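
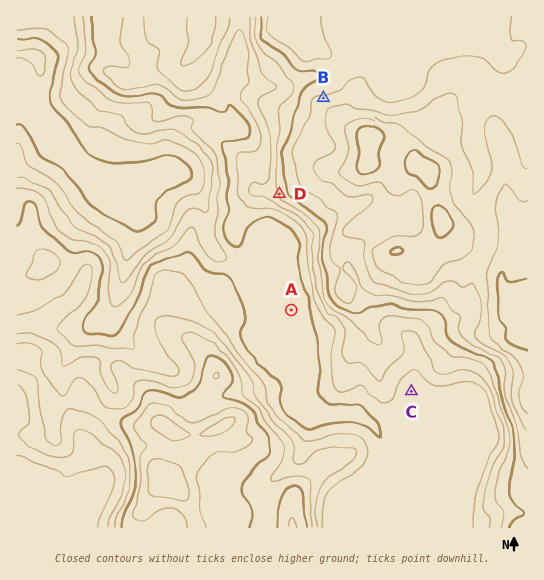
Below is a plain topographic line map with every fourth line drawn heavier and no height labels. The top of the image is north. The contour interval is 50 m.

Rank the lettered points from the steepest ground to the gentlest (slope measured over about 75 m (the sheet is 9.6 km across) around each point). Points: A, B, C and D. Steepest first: D B C A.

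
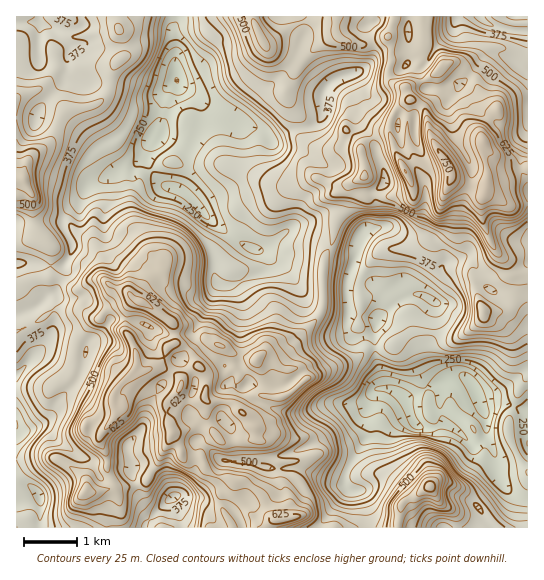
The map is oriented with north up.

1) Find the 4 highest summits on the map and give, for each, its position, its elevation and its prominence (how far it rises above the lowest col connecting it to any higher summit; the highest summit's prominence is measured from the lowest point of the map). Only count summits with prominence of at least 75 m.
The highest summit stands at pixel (451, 171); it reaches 762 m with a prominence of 598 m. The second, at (141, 302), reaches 663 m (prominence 238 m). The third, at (430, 486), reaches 640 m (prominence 196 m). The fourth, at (258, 31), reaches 561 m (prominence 86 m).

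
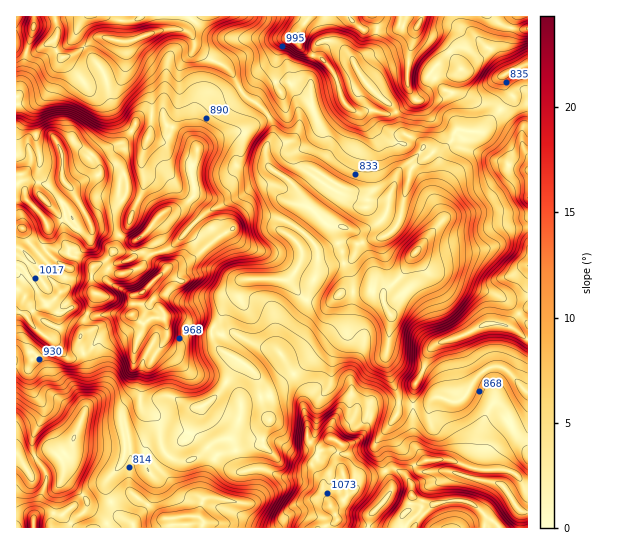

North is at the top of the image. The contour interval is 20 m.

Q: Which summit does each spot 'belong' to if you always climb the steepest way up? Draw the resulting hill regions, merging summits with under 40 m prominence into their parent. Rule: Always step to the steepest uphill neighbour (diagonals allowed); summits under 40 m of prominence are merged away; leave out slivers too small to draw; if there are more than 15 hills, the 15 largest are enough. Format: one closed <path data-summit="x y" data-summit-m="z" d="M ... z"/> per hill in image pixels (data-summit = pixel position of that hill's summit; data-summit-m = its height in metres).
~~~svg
<path data-summit="418 25" data-summit-m="1108" d="M527 16l-364 1 0 10-2 4 21-2 7 3 4 6 2 9 14 12 17 8 7 8 8 16 26 22 6 13 0 8-8 16 2 12 4 7 12 7 12 10 9 19 5 2 6 6 0 2-20 24 6 10 0 10-6 14-8 7-44 0-4 7-2 8-13 12-4 12-8 10 0 8 7 12 18 10 2 3-22 33-20 15-9 28-16 13-11 20-14-15-16 3-2 31 4 4-31 11-9 0-6-2-2 7-18 18 134-1 2-6-4-4 0-4 4-11 0-12 12-32 6-5 30-8 12 0 1-14 5-12-8-17-4-24 13 10 11-4 14-11 18-17 25-19 7-7 2-5 0-15-7-16 3-2 26-1 14 2 20-19 9-19 29-33 2-5-7-15 0-12 4-11 1-26 11-12 6-12 12 3 13-1 22-28 3-10-5-16 25-14z"/><path data-summit="63 181" data-summit-m="1087" d="M182 29l-24 2-32 10-1 22-2 7-10 6-26 8-30-31-3-13-20 12-18-5 0 406 7 8 24-10 7 1 5 5 4-2 8-8 12-29 5-17 0-31-1-9-7-16 0-8 3-4 2-16 11-23-4-5 0-20 19-14 5-8 3-10 10-14 6-17 9-19-3-29 6-19 3-2 15 3 6-7 8-27 0-35 4-9 12-15-3-12z"/><path data-summit="330 506" data-summit-m="1096" d="M374 291l-31 1-3 2 7 16-2 20-60 51-15 7-13-10 4 24 8 17-5 12 0 15-13-1-30 8-6 5-12 32 0 12-4 11 0 4 4 4-1 7 165 0 4-14 9-8 12-17-1-8-16-35 15-22 7 18 14 15 4 9 6 6 26-1 31 9 23 4 20 27-1 16 8 0 0-134-22-24-5-2-10 0-16 12-8 15-9 7-23-4-12 8-24 2 0-12-8-16-6-20 4-20 2-24-7-12-1-9z"/><path data-summit="142 293" data-summit-m="1086" d="M277 172l-3 0-9 11-14 5-9 8-37 17-35 35-20 7-11 13-14 5-8 0-15-9-7 1-3 4 0 20 4 5-11 23-2 16-3 4 0 8 7 16 1 9 0 31-16 44-12 12 4 9 0 13 20 18 5 7 13 1 31-11-4-4 0-23 2-8 3-2 16 0 11 14 11-20 16-13 9-28 18-13 8-8 16-28-22-14-5-10 0-8 8-10 4-12 13-12 4-13 6-3 40 1 10-11 4-10 0-10-6-10 18-21 2-5-11-8-9-19z"/><path data-summit="527 266" data-summit-m="1020" d="M527 228l-18 1-15 16-11 4-25 2-17 5-10 0-14-5-8 8-6 15-20 20 1 9 7 12-4 35 1 5 15 9 26 8 8 10 2 13 7 5 15 0 6-6 8-15 16-12 10 0 5 2 17 20 5 2z"/><path data-summit="139 238" data-summit-m="1041" d="M195 48l-12 14-4 9 0 35-8 27-6 7-15-3-3 2-6 19 3 17-1 16-8 15-7 20-9 11-4 13-14 13 16 10 8 0 14-5 11-13 20-7 35-35 37-17 9-8 14-5 10-12-6-4-4-12 2-9 6-12 0-8-4-9-11-13-8-4-9-9-8-16-7-8-17-8z"/><path data-summit="527 170" data-summit-m="1025" d="M527 64l-24 13 5 21-23 31-4 3-23-3-6 12-11 12-1 26-4 11 0 12 7 17-25 32 13 5 10 0 17-5 25-2 11-4 15-16 19-2z"/><path data-summit="411 495" data-summit-m="1049" d="M390 424l-15 22 16 35 1 8-12 17-9 8-2 14 151-1 1-16-20-27-23-4-31-9-26 1-6-6-4-9-14-15z"/><path data-summit="34 525" data-summit-m="854" d="M50 451l-25 10-9-7 1 74 49 0 21-21 0-8-23-20 0-13-3-7z"/><path data-summit="90 17" data-summit-m="803" d="M162 16l-107 0 2 19-2 4 0 8 7 10 4 0 12-5 19-15 33 4 29-10 4-4z"/><path data-summit="34 26" data-summit-m="826" d="M54 16l-37 0-1 30 9 5 9 1 19-11 4-6 0-9z"/>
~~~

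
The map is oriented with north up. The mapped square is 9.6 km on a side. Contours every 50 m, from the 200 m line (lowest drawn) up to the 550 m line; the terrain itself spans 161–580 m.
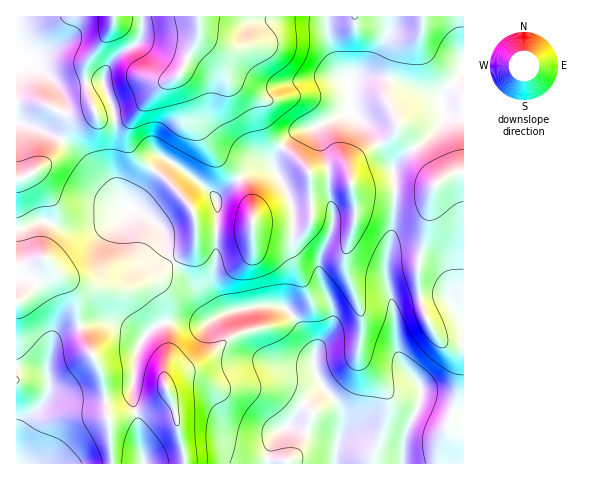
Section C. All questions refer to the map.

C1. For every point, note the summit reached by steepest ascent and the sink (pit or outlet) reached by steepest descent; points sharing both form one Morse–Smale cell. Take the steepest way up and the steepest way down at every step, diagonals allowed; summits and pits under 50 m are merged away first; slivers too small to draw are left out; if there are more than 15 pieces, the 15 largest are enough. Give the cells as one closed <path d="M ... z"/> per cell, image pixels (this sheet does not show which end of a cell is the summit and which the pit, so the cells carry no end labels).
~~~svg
<path d="M463 16l-447 1 0 284 5-1 19-22 5-9 1-10 8 12 17 16 6 13 1 19 6 21 16 29 4 12 8 83 31-1-11-74 4-36 8-17 8-7 12-6 15-1 24 2 27-12-9-7-8-19 4-37 0-52 29-23 16-6 12 1 15 26 5 19 0 37 5 8 18 10 16 46-2 14-15 21-2 8 2 14 7 14-22 20-11 18-15 11-7 20 0 8 196 0z"/><path d="M277 305l-17 0-30 6-27 13-24-2-15 1-12 6-8 7-8 17-4 36 12 75 124-1 0-8 7-20 15-11 11-18 22-20-8-17-1-21-23-35-4-4z"/><path d="M47 260l-7 18-7 10-17 14 0 161 95 1-1-31-8-57-18-36-6-21-2-22-9-14-13-12z"/><path d="M273 168l-11 0-16 6-29 23 0 52-4 37 8 19 6 6 33-6 17 0 10 4 10 12 18 32 16-24 2-9-1-12-15-39-18-10-5-8-2-44-3-12z"/>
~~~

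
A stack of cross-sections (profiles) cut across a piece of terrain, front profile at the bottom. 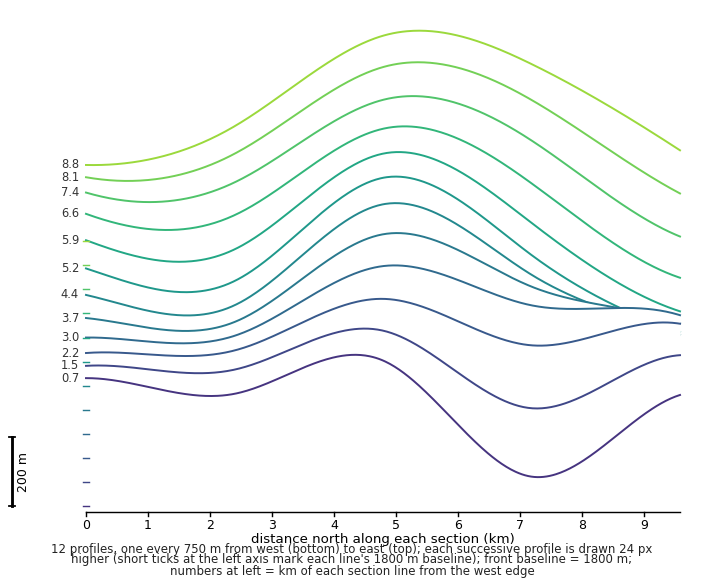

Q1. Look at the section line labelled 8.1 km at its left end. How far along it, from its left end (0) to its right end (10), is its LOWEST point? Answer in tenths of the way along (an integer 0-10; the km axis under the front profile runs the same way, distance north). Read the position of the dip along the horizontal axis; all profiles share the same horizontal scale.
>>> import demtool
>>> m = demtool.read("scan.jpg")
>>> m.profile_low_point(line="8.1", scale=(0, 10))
10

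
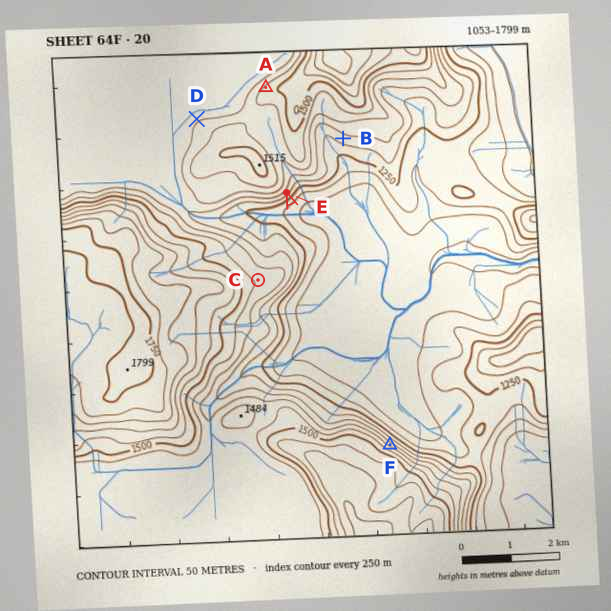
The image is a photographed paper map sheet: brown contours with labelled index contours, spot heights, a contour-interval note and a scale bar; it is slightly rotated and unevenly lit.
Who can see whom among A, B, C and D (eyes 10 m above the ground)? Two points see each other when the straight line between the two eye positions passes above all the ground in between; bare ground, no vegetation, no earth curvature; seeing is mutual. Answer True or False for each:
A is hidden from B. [True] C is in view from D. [False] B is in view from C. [True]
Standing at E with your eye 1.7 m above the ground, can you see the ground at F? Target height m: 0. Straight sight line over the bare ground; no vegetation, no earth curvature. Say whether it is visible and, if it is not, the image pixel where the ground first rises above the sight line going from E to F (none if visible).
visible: true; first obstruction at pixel None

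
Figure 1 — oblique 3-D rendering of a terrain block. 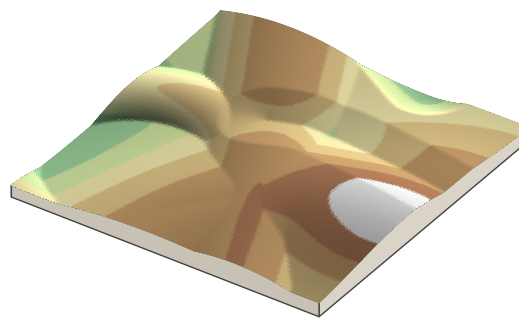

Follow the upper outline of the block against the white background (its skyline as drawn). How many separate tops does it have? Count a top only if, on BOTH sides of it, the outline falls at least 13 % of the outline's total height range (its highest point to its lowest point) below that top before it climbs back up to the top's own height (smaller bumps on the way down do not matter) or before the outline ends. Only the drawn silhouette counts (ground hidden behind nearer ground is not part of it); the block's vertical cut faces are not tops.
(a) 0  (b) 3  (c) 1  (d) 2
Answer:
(c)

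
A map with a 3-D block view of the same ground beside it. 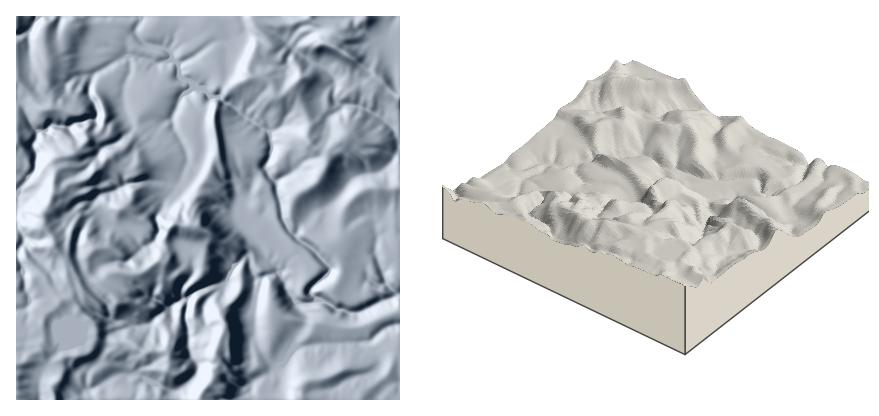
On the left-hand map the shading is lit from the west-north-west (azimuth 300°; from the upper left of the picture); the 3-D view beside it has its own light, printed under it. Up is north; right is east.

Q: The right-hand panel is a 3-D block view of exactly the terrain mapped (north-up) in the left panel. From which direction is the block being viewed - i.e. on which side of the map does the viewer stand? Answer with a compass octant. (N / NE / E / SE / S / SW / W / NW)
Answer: SW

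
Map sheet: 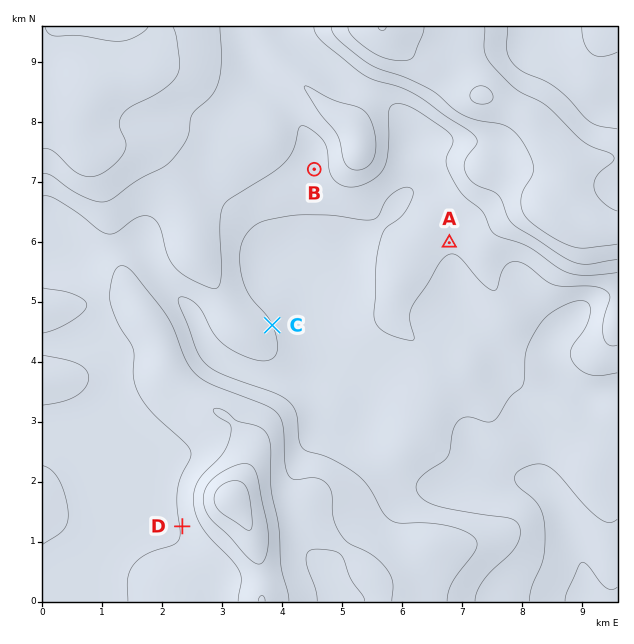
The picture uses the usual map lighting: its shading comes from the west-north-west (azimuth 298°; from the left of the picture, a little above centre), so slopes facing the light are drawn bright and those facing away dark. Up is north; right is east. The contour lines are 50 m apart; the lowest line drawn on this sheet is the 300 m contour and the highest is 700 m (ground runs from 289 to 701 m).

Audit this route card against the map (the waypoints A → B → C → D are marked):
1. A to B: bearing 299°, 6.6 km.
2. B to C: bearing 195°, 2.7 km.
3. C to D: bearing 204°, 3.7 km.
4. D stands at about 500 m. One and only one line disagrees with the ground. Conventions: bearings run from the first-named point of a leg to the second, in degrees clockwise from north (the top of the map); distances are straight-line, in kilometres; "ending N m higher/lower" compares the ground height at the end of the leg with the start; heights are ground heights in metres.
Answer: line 1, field distance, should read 2.6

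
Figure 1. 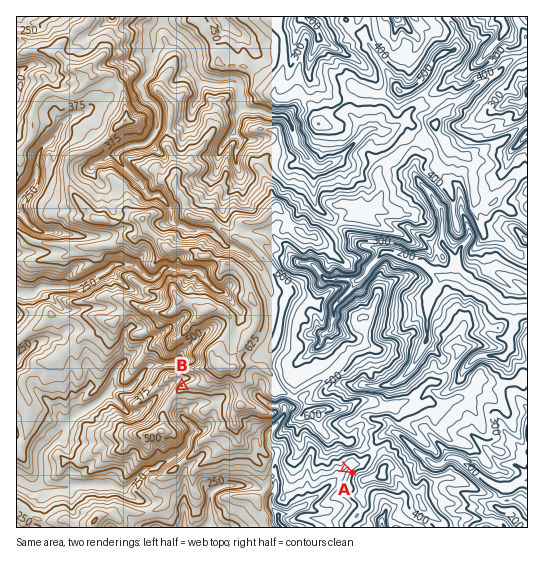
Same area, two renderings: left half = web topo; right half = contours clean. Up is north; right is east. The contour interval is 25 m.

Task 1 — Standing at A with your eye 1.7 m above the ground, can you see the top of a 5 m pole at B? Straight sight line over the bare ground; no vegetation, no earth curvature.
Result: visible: false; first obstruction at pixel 330 461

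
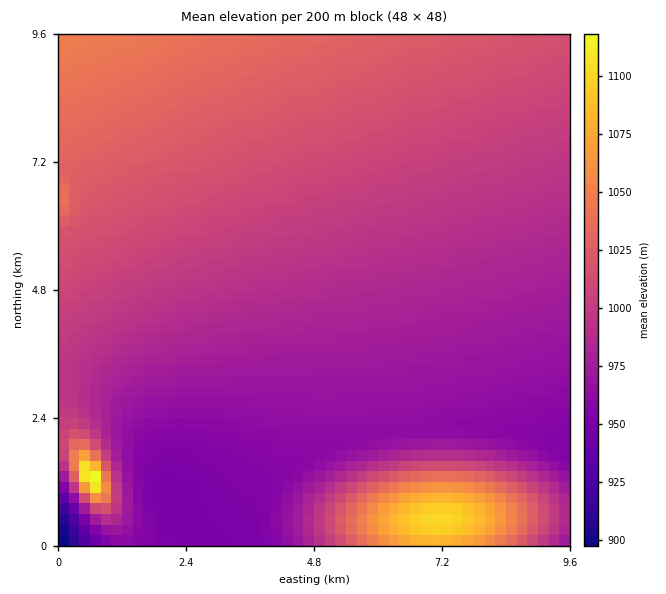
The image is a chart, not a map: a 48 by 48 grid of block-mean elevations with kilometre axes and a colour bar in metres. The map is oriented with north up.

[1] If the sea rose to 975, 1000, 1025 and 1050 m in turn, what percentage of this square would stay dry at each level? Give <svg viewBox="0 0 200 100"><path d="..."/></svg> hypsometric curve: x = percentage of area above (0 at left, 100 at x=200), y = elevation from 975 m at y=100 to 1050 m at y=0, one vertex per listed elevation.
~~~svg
<svg viewBox="0 0 200 100"><path d="M147 100l-58-33-57-34-25-33"/></svg>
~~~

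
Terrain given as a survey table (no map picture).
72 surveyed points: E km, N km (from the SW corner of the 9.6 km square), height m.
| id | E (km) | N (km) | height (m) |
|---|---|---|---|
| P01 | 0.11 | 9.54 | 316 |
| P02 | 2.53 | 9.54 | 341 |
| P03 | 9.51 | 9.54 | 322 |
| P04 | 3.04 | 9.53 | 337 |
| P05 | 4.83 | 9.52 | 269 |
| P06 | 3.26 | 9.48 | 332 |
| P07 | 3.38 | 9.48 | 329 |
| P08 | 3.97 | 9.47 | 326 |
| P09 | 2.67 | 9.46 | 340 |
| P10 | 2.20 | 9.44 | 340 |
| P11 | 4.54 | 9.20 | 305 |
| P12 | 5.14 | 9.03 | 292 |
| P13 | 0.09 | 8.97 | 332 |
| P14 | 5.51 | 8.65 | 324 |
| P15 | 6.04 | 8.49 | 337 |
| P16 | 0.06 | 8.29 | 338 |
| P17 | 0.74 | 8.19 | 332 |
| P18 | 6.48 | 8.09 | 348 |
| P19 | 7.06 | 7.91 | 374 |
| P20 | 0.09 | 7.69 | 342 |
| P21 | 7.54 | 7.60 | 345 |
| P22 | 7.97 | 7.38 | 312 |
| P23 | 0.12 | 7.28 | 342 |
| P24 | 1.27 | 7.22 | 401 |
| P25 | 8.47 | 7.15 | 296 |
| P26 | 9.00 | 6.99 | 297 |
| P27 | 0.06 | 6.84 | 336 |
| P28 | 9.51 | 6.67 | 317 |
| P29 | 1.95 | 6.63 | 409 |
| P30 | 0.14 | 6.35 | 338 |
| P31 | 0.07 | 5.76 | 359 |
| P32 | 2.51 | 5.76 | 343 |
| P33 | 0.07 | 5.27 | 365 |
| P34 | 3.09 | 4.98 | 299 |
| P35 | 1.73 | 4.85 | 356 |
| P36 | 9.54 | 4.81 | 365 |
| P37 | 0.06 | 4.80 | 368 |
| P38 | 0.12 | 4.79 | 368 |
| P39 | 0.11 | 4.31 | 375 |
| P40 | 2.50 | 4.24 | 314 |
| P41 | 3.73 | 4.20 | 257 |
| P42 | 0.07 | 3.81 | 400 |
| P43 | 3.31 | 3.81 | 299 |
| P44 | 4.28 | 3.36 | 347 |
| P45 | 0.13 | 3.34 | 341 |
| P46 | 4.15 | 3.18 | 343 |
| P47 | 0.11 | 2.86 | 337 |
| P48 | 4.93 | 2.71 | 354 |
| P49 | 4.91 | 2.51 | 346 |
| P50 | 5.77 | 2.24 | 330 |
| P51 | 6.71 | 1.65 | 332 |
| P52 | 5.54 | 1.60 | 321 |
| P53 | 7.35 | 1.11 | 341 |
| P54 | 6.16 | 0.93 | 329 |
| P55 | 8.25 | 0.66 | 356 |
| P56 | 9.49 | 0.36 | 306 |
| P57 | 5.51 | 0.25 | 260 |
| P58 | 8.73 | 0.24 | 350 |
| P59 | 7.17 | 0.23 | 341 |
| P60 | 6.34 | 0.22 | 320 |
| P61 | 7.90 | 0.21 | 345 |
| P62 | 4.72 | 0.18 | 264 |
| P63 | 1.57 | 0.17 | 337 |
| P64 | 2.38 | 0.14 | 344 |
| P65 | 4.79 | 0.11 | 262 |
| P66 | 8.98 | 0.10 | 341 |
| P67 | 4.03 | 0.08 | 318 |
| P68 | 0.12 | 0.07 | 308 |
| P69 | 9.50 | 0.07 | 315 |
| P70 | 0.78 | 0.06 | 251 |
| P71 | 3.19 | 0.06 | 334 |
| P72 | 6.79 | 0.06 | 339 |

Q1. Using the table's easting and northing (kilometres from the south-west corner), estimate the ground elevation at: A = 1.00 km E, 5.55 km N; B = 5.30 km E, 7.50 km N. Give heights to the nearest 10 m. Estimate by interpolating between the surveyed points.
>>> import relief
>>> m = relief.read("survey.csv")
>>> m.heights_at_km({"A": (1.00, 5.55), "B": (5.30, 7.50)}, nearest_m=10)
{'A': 350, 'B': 350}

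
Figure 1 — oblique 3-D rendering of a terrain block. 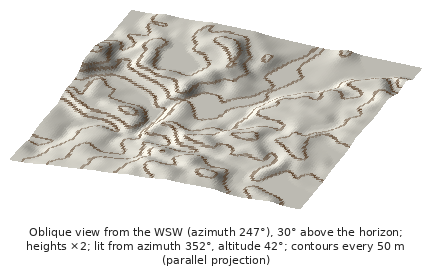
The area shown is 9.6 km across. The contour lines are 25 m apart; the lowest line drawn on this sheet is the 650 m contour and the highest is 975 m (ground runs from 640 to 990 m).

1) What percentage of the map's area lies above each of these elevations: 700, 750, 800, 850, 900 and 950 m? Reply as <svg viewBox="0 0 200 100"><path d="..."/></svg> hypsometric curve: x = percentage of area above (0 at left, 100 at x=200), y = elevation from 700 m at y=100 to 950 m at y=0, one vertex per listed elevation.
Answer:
<svg viewBox="0 0 200 100"><path d="M190 100l-15-20-29-20-57-20-40-20-41-20"/></svg>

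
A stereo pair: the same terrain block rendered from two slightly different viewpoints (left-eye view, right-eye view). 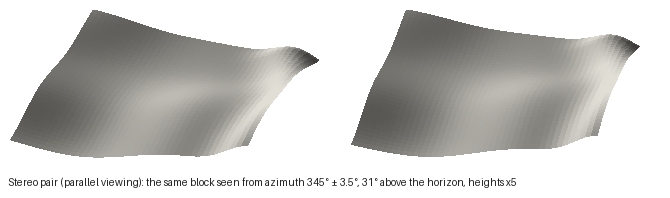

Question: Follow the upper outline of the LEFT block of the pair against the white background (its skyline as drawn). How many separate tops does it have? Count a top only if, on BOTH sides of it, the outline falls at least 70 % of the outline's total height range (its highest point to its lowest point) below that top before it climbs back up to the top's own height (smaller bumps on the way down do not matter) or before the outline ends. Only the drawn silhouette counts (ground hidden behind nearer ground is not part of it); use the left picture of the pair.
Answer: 0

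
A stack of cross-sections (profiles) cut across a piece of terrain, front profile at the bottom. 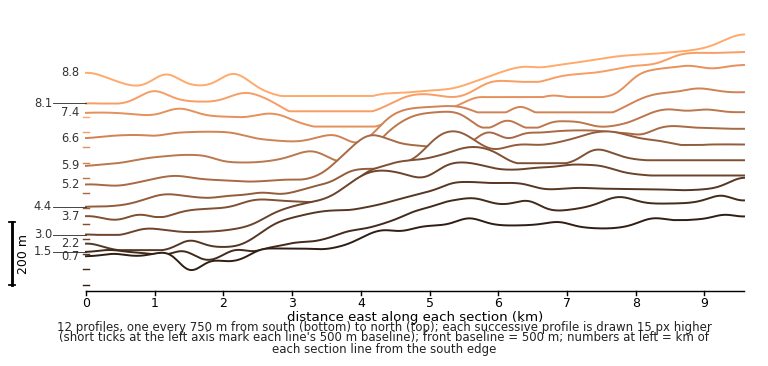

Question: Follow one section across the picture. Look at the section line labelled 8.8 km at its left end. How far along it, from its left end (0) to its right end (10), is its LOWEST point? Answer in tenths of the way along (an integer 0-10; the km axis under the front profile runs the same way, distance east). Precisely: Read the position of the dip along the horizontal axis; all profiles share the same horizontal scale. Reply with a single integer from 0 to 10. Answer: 4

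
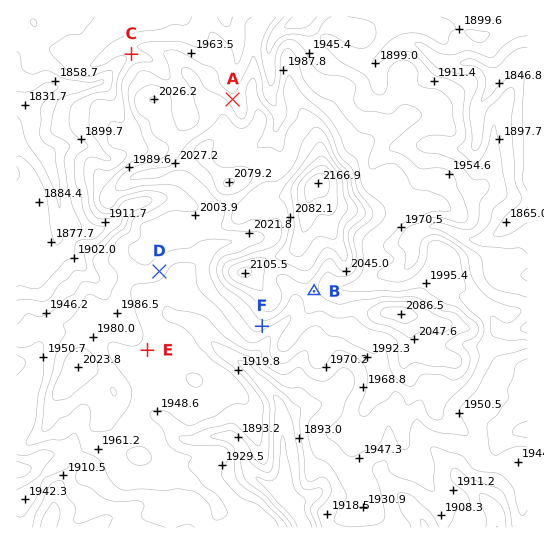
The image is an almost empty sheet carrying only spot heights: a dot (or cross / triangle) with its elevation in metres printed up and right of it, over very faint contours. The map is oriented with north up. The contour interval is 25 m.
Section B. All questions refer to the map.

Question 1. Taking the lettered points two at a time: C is below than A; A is below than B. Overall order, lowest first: C A B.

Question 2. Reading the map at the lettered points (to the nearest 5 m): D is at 1985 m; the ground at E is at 1970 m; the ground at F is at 2010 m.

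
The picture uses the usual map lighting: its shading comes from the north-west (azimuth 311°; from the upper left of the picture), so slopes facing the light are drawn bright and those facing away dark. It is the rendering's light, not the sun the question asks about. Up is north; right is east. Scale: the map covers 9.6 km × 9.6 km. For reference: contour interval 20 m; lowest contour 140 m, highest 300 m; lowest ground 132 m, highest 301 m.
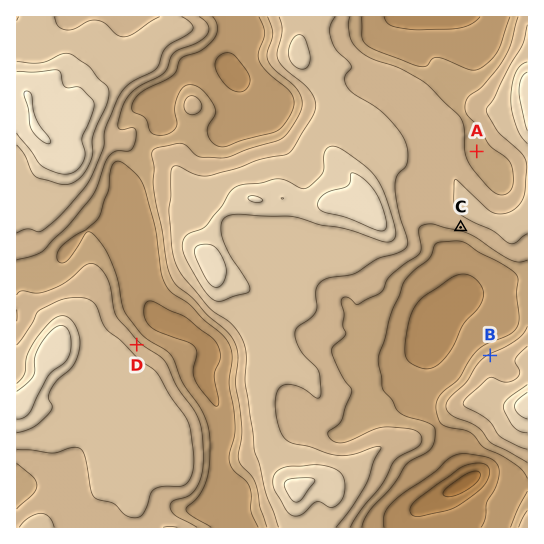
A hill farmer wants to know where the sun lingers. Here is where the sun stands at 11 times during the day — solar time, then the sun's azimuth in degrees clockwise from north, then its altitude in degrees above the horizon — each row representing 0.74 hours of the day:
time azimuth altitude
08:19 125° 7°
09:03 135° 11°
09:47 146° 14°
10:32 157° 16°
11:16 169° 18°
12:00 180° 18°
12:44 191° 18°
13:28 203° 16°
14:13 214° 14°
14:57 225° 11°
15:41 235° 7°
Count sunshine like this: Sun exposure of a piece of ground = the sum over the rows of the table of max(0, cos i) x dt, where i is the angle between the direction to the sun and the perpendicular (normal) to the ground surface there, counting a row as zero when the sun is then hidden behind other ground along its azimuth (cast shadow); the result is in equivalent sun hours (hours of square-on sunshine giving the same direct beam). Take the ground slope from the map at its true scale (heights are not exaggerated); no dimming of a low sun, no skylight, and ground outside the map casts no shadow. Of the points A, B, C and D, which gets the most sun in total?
C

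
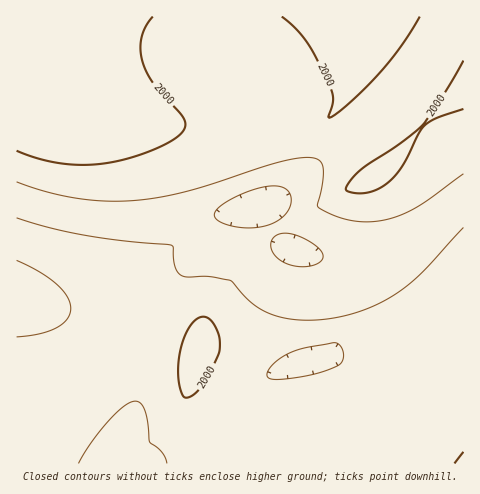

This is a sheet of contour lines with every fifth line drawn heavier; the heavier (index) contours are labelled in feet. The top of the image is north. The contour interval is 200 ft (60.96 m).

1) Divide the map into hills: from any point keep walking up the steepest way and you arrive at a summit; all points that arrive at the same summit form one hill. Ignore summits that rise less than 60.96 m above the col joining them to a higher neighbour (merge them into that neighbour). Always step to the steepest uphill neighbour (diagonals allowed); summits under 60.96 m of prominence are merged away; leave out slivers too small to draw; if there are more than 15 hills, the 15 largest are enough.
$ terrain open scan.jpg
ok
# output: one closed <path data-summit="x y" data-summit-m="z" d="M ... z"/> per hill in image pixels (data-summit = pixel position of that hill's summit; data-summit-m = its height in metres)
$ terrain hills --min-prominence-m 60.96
<path data-summit="196 355" data-summit-m="657" d="M463 199l-26 22-31 21-27 12-23 5-41-3-28-9-9-9-9-22-7-9-26 6-58 7-58 1-54-7-49-14-1 263 447 1z"/><path data-summit="62 17" data-summit-m="652" d="M451 16l-434 0-1 184 50 14 54 7 69-2 61-8 16-5 14-8 47-42 47-33 24-21 32-43 20-37z"/><path data-summit="370 174" data-summit-m="629" d="M463 16l-12 1-8 19-22 37-33 39-61 44-47 42-18 10 7 8 9 22 9 9 19 7 24 5 26 0 23-5 33-15 52-40z"/>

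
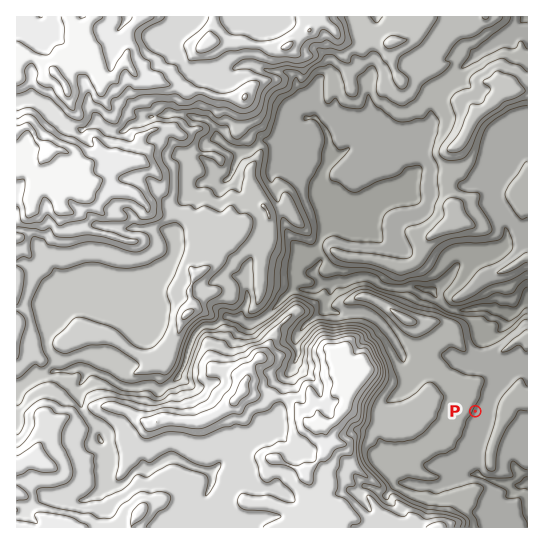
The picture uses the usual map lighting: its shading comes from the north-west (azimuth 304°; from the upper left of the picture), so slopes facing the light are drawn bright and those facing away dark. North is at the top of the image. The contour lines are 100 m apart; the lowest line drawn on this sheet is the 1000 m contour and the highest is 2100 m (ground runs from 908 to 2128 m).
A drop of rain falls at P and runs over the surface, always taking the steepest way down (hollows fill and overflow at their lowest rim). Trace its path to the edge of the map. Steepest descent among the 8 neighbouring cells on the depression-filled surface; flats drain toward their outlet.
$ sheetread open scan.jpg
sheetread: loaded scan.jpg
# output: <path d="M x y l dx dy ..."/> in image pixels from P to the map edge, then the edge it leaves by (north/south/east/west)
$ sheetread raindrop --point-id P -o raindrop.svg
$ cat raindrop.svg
<path d="M475 411l8 0 3 3-1 3 0 4-4 9-3 15-1 1 0 25 6 7 3 0 5 3 4 0 2 1 12 1 1 2 13 0 2-2 2 0"/>
exit: east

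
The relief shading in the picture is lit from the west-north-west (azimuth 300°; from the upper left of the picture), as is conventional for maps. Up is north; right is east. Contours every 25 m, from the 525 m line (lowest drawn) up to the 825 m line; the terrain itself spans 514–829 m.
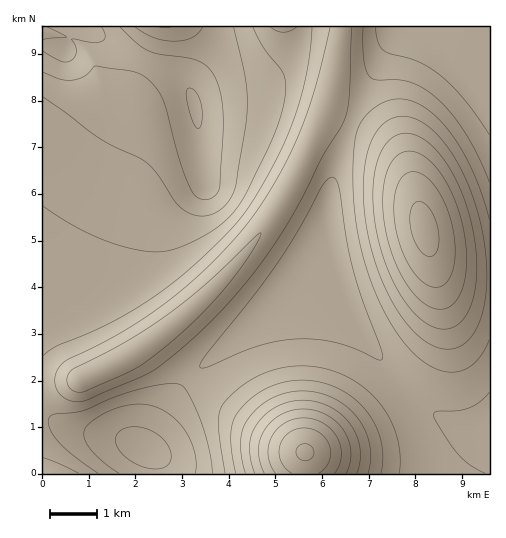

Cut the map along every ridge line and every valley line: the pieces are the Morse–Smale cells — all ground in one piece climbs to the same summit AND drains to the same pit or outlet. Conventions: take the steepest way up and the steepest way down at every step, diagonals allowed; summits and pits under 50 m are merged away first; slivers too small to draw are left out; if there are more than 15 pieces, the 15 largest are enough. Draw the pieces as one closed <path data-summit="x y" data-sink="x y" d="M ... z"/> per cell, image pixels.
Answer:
<path data-summit="424 228" data-sink="79 27" d="M341 26l-36 0-2 8-10 18-21 20-16 6-42 9-17 8-4 5-4-10-10-12-52-25-44-27-11 2-8 22-14-4-8 0 1 337 39-3 52-26 59-46 46-47 25-31 21-33 38-81 11-35z"/><path data-summit="424 228" data-sink="144 449" d="M326 112l-3 2-16 40-29 55-20 29-27 32-47 46-56 41-46 23-39 3 0 35 8 1 28 12 41 7 24 10 19-34 21-32 101-88 23-28 17-26 2 14 5 18 24 51 22 33 20 23 33 32 20 12 8 2 15 0 16-6 0-142-36-4-10-4-8-7-8-17-17-67-11-21-14-15-12-9z"/><path data-summit="305 452" data-sink="144 449" d="M325 240l-17 26-23 28-101 88-21 32-19 34-24-10-41-7-28-12-8-1-1 55 447 1 1-54-16 5-15 0-8-2-20-12-33-32-20-23-22-33-24-51-5-18z"/><path data-summit="424 228" data-sink="405 27" d="M489 26l-147 0-8 55-10 31 50 21 23 20 14 25 17 67 6 14 6 7 11 6 23 5 16-1z"/><path data-summit="305 452" data-sink="79 27" d="M304 26l-220 1 43 26 52 25 10 12 4 10 4-5 17-8 42-9 16-6 21-20 10-18z"/><path data-summit="305 452" data-sink="79 27" d="M73 26l-30 0-1 19 22 5z"/>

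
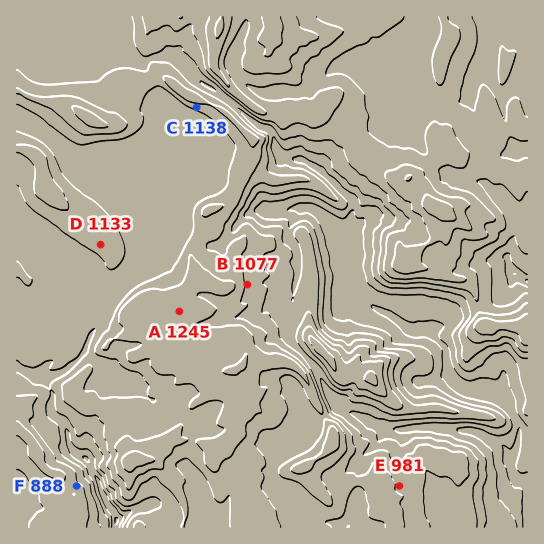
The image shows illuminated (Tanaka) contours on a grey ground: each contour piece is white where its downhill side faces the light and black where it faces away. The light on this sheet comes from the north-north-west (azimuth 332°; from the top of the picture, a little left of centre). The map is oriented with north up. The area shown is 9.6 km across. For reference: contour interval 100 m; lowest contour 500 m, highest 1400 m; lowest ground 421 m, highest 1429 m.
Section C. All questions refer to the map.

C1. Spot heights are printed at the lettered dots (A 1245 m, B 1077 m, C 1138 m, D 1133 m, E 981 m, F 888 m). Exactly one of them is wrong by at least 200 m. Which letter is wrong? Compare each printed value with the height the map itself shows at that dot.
F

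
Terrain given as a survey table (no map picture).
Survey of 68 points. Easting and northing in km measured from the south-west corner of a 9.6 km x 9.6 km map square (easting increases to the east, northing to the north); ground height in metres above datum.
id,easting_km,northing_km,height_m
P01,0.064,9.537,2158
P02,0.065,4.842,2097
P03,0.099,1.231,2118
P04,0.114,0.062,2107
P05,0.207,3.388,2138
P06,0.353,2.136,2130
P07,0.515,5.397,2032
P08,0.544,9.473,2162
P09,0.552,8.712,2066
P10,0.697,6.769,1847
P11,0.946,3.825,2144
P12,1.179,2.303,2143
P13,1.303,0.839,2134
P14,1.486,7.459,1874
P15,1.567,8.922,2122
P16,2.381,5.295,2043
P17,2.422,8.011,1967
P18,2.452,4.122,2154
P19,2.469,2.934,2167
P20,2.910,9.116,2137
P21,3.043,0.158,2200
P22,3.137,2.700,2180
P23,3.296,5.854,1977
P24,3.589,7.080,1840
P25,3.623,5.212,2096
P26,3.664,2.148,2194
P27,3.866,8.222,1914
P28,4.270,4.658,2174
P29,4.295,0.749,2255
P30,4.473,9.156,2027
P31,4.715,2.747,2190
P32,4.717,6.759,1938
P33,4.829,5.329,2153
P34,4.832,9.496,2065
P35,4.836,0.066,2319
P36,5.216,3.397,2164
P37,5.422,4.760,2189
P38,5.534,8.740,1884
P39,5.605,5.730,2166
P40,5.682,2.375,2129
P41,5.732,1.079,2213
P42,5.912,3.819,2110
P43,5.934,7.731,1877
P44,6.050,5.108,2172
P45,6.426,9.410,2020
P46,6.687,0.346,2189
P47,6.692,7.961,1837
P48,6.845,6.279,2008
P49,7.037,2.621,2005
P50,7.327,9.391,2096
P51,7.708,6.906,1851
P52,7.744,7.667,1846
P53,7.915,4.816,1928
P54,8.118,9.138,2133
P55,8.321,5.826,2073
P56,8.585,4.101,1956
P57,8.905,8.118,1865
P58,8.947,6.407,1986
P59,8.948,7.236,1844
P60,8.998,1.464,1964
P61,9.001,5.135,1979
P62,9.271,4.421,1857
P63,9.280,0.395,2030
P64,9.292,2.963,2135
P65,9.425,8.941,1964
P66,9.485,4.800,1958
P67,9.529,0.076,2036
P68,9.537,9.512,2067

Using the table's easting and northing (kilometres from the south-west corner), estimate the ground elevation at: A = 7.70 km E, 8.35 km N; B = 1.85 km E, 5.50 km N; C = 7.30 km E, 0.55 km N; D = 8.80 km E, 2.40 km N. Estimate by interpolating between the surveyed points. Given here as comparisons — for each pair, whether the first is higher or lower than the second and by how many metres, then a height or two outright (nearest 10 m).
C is higher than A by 160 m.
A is lower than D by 140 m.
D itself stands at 2090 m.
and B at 2010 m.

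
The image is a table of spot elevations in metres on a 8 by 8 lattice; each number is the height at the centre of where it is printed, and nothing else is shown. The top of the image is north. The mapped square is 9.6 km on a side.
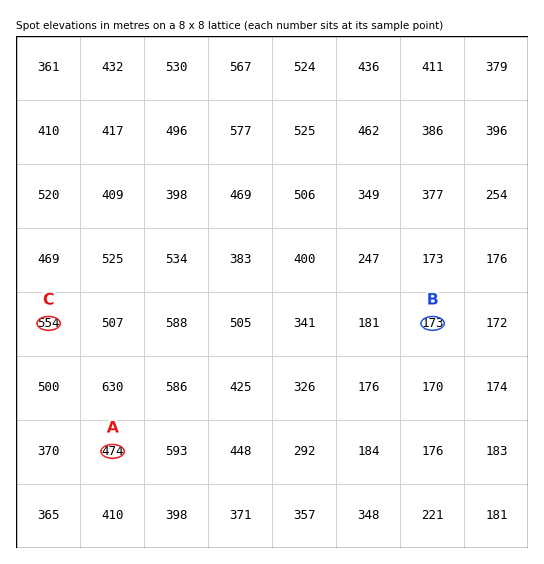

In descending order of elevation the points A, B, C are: C A B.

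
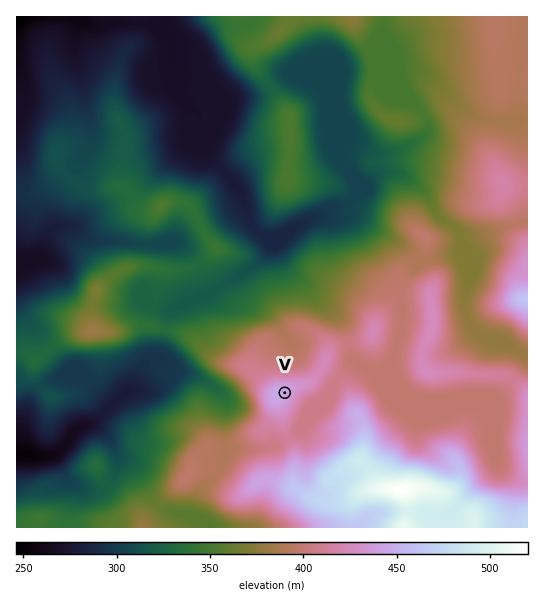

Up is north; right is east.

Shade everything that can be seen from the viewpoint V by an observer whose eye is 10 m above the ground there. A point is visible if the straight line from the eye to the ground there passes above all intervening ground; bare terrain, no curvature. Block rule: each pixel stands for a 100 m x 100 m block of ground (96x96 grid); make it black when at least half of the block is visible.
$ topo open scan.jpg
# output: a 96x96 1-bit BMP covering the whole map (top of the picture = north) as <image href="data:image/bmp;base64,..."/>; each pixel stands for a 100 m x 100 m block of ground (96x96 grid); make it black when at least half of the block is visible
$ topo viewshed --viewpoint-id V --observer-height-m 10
<image width="96" height="96" href="data:image/bmp;base64,Qk2+BAAAAAAAAD4AAAAoAAAAYAAAAGAAAAABAAEAAAAAAIAEAAATCwAAEwsAAAIAAAAAAAAA////AAAAAAD/8eH8AAAAAAAAAAD///P4AAAAAAAAAAD///oAAAAAAAAAAAD///4AAAAAAAAAAAD//94AAAAAAAAAAAD//4AAAAABwAAAAAD//8AAB8AHw4AAAAD/AeAA/+APgf8AAAD+AfAD////wP//4AD4AfAD////4AP/8ADgAfAB////8AD8MADgA/AB/////AAAIADgA+AA/////wAAYAHwA8AA/////4AAYAHkA4AA/////4AAYAEHAwAAf8P//8AAAAMHAAAAfgP//8AAAAMHgAAAOB///8AAAAcHgAAAAA///8AAAAcHwAAAAAB//8AAAA8H4AAAAAB//4AAAD8H8AAAAAB//4AAA/8D/AAAAAD//4AAP/8D/gAAAAD//4AD//+D/wAAAAD//wAf///H/wAAAAD//wH//////4AAAAB/vwf//////8AAAAAfnz////8//+AAADgf//////Af//AAAf8f///4AGAf//wAAP//4//4AAA///4AAD//4f/4AAD///8AAB//4f/4AAD////AAB//4fP4AAD////AAA//4fH4AADwD//gAAf/4fD8AACAB//wAAH/wfB8AAEAA//wAAB/AfA8AAMAA//wAAB4AeA8AAcAA//gAAAAAeAcAB8AA//gAAAAAeAcAD8AA//wAAAAA+AcAD8AA//8AAAAB/AcAD8AA//+AAAAD/gcAD8AAf//gAAAH/48ADwAAf//wAAAP//8ABwAAP//8AAAP//8ABwAAH///AAAf/+YAB4AAB///wAA//8YAB8AAAf//8AB/4c8AA8AAAAAP/AAAAZ8AA8AAAAAP/gAAAQ+AAcAAAAAP+AAAAB+AAcAAAAA/AAAAAD+AAcAAAH/+AAAAAH4AAcAAA//+A8AAAPwAAAAAH//+B+AAAfgD4AAAP//+D/gAA/AD/gAAH//+H/wAA+AH/4ABj9//P/+AB8AP/8AP/4f////wB4AP/8A//wP/////hwAf/8H//wAH////54Af/////wAD/////4Af/n//DwAD/////4Af/DH+AgAB///4/wA//CH+AAAB///g/4A/+AD8BAAB///B////8AD8CAAB//+B////8AD8CAAD//+D////4AB8CAAH//+D////wAB8AAAPn//H////wAA8D4Afh//P////gAA+D+A/g//P////gAAfH+B/g//f////AAAeH/H/gf/////+AAAOH///gP/////+AAAOD///gD///gP88AAMBw//gAB//AP7/AAcBwf/wAA/+AP//wA4Bw//wAA/+Af//8B4Bx//wAA/+Af//8D4B////8A/+A///8HwB////8A//////8PwB////8A//////8PgB////8B//////8PgB////8B//////8PgB////+B//////8PAB/////B//////8PAB/////h//////8PAA////////////8OAAP//8P///////8GAAD//4D///////8AAAB//4B///////8AAAH//8A///////8AAAP///A///////8="/>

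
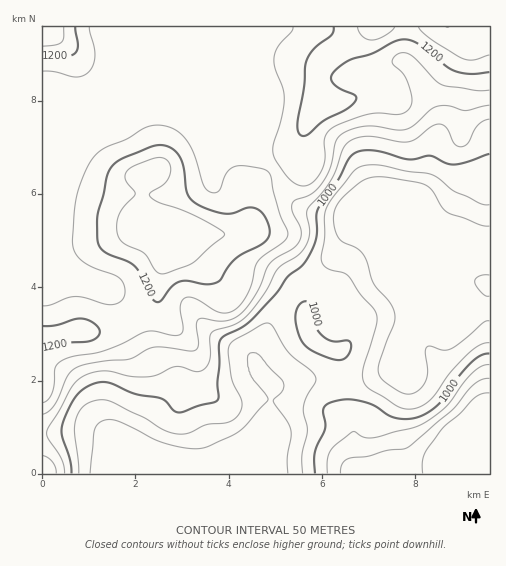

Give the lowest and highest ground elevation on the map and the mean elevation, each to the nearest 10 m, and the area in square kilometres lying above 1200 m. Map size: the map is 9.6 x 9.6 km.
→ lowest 860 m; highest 1300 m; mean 1070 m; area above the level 11.5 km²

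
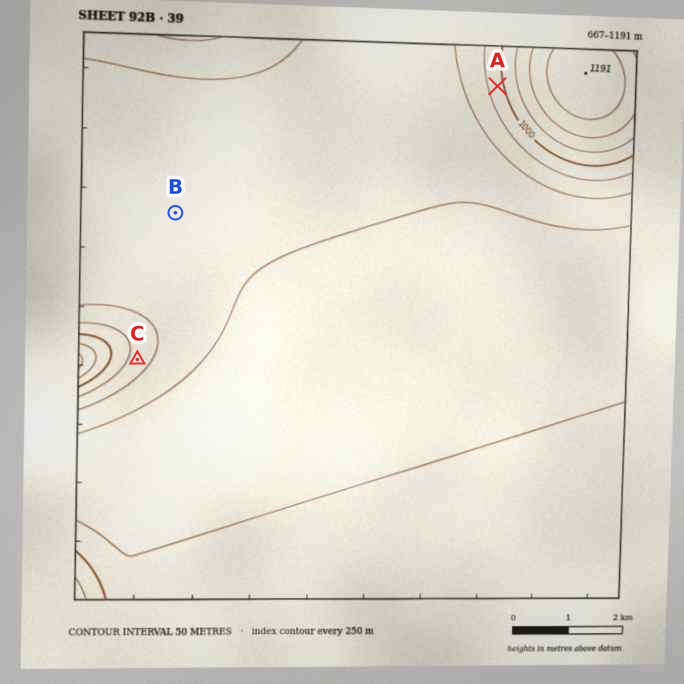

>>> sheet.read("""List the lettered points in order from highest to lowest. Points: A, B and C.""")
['A', 'C', 'B']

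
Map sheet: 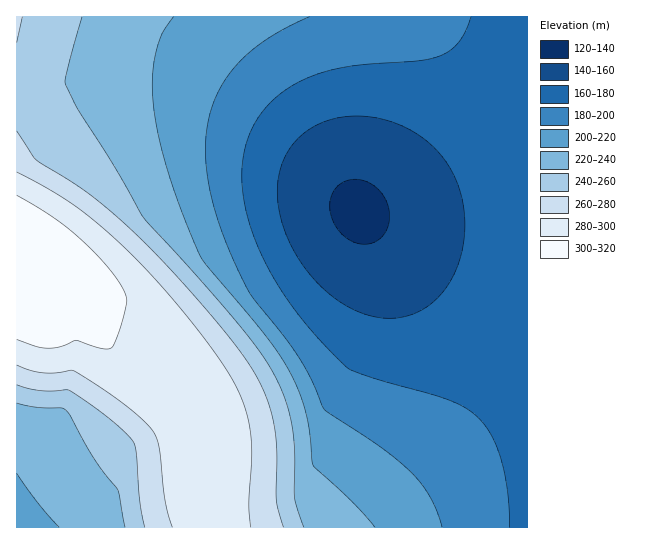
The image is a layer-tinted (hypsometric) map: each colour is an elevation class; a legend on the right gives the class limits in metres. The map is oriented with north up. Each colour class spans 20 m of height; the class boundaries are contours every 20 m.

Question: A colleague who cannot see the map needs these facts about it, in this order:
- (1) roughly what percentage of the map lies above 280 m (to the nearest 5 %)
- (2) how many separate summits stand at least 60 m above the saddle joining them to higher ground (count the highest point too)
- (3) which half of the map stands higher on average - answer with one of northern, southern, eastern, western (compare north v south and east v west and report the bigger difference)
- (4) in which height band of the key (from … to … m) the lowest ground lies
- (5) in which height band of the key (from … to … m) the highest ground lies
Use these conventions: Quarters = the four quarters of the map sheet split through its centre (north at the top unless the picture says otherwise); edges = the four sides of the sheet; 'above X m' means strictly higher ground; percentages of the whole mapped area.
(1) About 15 % of the map lies above 280 m.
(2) Counting only tops that stand 60 m proud, the map has 1 summit.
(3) Taken as a whole, the western half is higher than the eastern.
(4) The lowest point is somewhere between 120 and 140 m.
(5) The highest point is somewhere between 300 and 320 m.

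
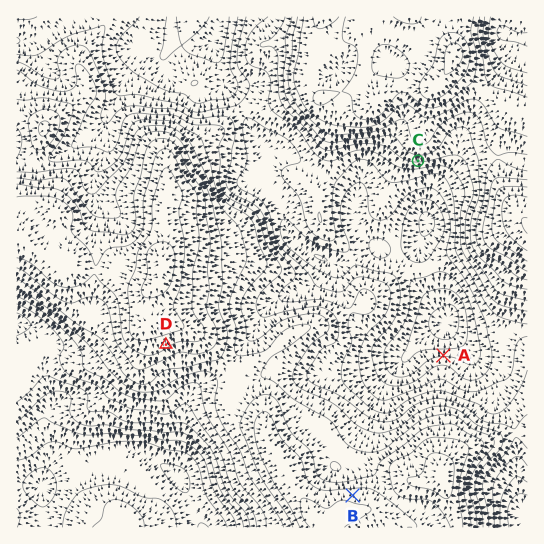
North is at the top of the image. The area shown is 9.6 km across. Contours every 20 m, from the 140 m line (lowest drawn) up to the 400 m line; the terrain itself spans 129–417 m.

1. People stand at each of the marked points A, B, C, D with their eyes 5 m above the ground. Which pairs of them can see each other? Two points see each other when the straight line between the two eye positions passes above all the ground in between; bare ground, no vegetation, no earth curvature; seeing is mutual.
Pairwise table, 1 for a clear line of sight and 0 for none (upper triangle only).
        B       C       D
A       0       1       0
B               1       1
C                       0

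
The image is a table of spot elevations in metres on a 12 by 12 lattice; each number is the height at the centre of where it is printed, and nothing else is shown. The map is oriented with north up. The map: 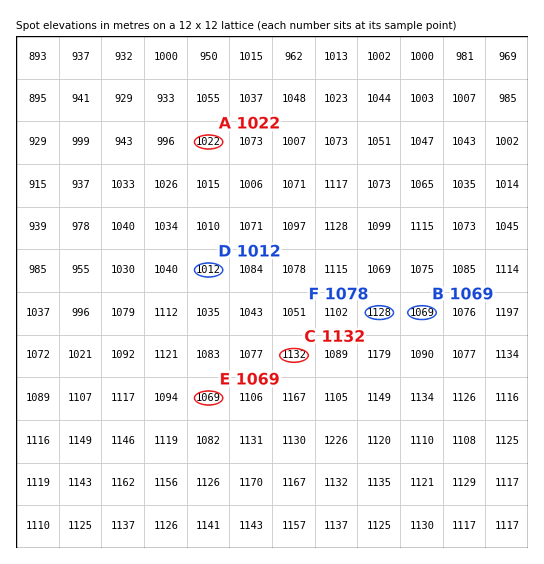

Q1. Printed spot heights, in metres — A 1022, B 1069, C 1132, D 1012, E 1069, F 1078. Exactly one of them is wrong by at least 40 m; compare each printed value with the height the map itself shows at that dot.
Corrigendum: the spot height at F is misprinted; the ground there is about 1128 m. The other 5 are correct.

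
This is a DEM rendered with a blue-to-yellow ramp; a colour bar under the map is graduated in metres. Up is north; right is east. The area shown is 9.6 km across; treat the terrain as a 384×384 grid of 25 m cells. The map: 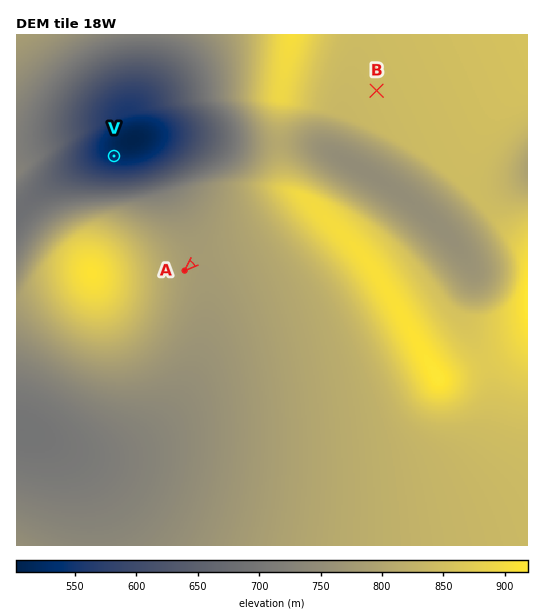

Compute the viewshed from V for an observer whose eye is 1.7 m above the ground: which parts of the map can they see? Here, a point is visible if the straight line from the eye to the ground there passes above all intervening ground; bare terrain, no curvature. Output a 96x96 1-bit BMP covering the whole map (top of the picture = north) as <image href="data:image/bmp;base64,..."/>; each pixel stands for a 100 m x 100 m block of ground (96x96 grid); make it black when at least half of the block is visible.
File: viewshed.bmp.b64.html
<image width="96" height="96" href="data:image/bmp;base64,Qk2+BAAAAAAAAD4AAAAoAAAAYAAAAGAAAAABAAEAAAAAAIAEAAATCwAAEwsAAAIAAAAAAAAA////AAAAAAAAAAAAAAAAAAAAAAAAAAAAAAAAAAAAAAAAAAAAAAAAAAAAAAAAAAAAAAAAAAAAAAAAAAAAAAAAAAAAAAAAAAAAAAAAAAAAAAAAAAAAAAAAAAAAAAAAAAAAAAAAAAAAAAAAAAAAAAAAAAAAAAAAAAAAAAAAAAAAAAAAAAAAAAAAAAAAAAAAAAAAAAAAAAAAAAAAAAAAAAAAAAAAAAAAAAAAAAAAAAAAAAAAAAAAAAAAAAAAAAAAAAAAAAAAAAAAAAAAAAAAAAAAAAAAAAAAAAAAAAAAAAAAAAAAAAAAAAAAAAAAAAAAAAAAAAAAAAAAAAAAAAAAAAAAAAAAAAAAAAAAAAAAAAAAAAAAAAAAAAAAAAAAAAAAAAAAAAAAAAAAAAAAAAAAAAAAAAAAAAAAAAAAAAAAAAAAAAAAAAAAAAAAAAAAAAAAAAAAAAAAAAAAAAAAAAAAAAAAAAAAAAAAAAAAAAAAAAAAAAAAAAAAAAAAAAAAAAAAAAAAAAAAAAAAAAAAAAAAAAAAAAAAAAAAAAAAAAAAAAAAAAAAAAAAAAAAAAAAAAAAAAAAAAAAAAAAAAAAAAAAAAAAAAAAAAAAAAAAAAAAAAAAAAAAAAAAAAAAAAAAAAAAAAAAAAAAAAAAAAAAAAAAAAAAAAAAAAAAAAAAAAAAAAAAAAAAAAAAAAAAAAAAAAAAAAAAAAAAAAAAAAAAAAAAAAAAAAAAAAAAAAAAAAAAAAAAAAAAAAAAAAAAAAAAAAAAAAAAAAAAAAAAAAAAAAAAAAAAAAAAAAAAAAAAAAAAAAAAAAAAAAAAAAAAAAAAAAAAAAAAAAAAAAAAAAAAAAAAAAAAAAAAAAAAAAAAAAAAAAAAAAAAAAAAAAAAAAAAAAAAAAAAAAAAAAAAAAAAAAAAAAAAAAAAAAAAAAAAAAAAAAAAAAAAAAAAAAAAAAAAAAAAAAAAAAAAAAAAAAAADAAAAAAAAAAAAAAADwAAAAAAAAAAAAAAD8AAAAAAAAAAAAAAH/AAAAAAAAAAAAAAH/4AAAAAAAAAAAAAH/+AAAAAAAAAAAAAH//4AAAAAAAAAAAAH///wAcAAAAAAAAAH/////8AAAAAAAAAH/////8AAAAAAAA///////8AAAAAAAAf//////8AAAAAAAAP//////4AAAAAAAAD//////4AAAAAAAAB//////4AAAAAAAAA//////4AAAAAAAAAP/////4AAAAAAAAAD/////8AAAAAAAAAA/////8AAAAAAAAAAP////8AAAAAAAAAAB////8AAAAAAAAAAAf///+AAAAAAAAAAAP///+AAAAAAAAAAA////8AAAAAAAAA//////4AAAAAAAAB//////4AAAAAAAAD//////4AAAAAAAAD//////4AAAAAAAAD//////4AAAAAAAAD//////8AAAAAAAAB//////8AAAAAAAAB//////8AAAAAAAAA//////8AAAAAAAAAf/////8AAAAAAAAAP/////8AAAAAAAAAH/////8AAAAAAAA="/>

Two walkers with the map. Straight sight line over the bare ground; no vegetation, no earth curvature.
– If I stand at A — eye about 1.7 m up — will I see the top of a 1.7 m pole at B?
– No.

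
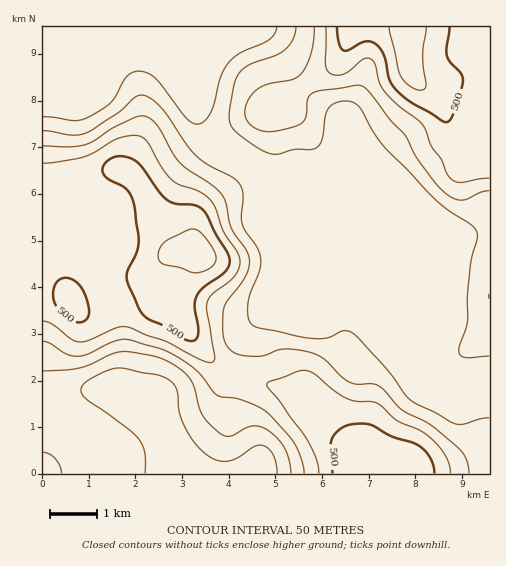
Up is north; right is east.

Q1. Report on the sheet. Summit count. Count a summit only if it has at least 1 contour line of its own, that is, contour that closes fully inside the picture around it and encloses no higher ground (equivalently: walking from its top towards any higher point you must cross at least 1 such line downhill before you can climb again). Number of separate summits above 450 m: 2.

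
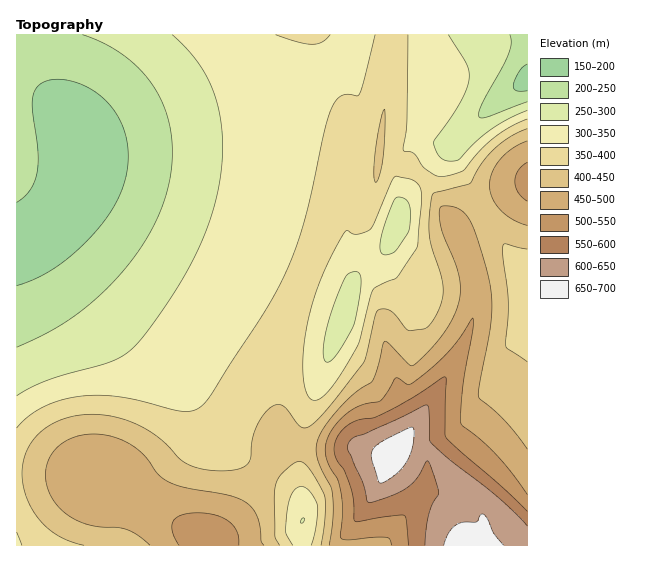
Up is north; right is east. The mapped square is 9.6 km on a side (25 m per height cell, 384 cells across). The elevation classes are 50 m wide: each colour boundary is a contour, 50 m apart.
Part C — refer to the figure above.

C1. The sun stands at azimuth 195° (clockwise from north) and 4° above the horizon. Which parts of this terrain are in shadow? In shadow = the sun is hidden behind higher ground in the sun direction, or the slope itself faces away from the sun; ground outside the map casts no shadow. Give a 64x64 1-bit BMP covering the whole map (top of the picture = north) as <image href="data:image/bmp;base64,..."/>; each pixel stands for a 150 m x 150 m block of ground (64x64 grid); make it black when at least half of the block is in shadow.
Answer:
<image width="64" height="64" href="data:image/bmp;base64,Qk0+AgAAAAAAAD4AAAAoAAAAQAAAAEAAAAABAAEAAAAAAAACAAATCwAAEwsAAAIAAAAAAAAA////AAAAAAAAAAAH8AAAfAAAAAHwAAD4AAAAMPAAAPEAAAP88AAAgwAAB/5gAAAPAAAf/gAAAB8AAD/+AAAAfwAAP/4AAAD/AAB//AAAAf8AAH/8AAAD/wAB//wAAAf/AA///AAAB/8Af//4AAMP/w////gAf4//P///8Af/z/9////wH//H/3///+Af/+f/f///AB//8/9///gAH//z/3//+AAf//n/P//wAA//+f8///AAB//8/x//8AAH//x/H//gAAP//j8P/+AAAf/+Pwf/wAAA//4fA//AAAD//g8D/4AAAH//DwH/gAAAP/8HAP8AAAA//wcAPgAAAAf/AwAAAAAAB/4AAAAAAAAH/gAAAAAAAAf+MAAAAAAAB/5wAAAAAAAH/HAAAAAAAAPwcAAAAAAAA+DgAAAAAAABwOAAAAAAAAHBwAAAAAAAAYOAAAAAAAAAA4AAAAAAAAAHgAAAAAAAAA+AAAAAAAAAD4AAAAAAAAAfgAAAAAAAAB+AAAAAAAAAH8AAAAAAAAA//wAAAAAAAH//AAAAAAAAP/8AAAAAAAAP/wAAAAAAAAP/AAAAAAAAAf8AAAAAAAAB/wAAAAAAAAD/AAAAAAAAAH8AAAAAAAAAfwAAAAAAAAA/AAAAAAAAAB8AAAAAAAAABwAAAAAAAAADAAAAAAAAAAMAAAAAAAAAAQ=="/>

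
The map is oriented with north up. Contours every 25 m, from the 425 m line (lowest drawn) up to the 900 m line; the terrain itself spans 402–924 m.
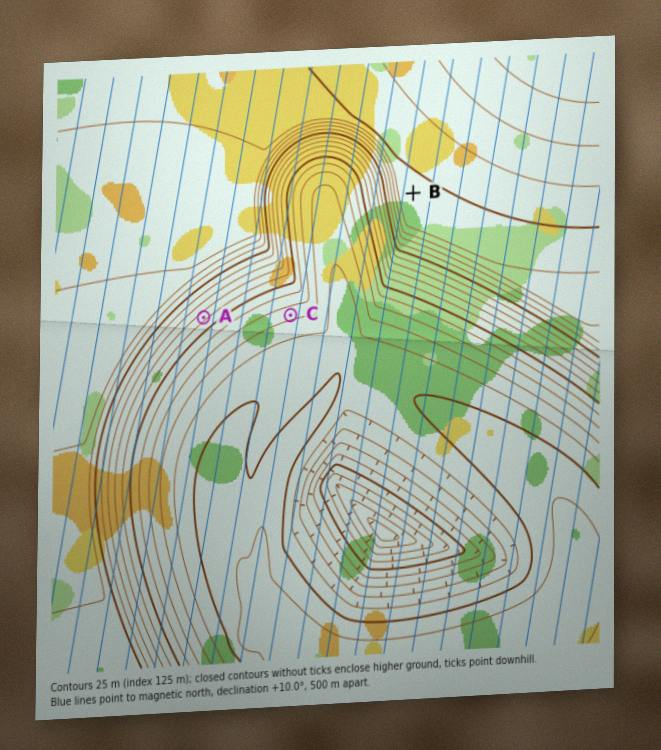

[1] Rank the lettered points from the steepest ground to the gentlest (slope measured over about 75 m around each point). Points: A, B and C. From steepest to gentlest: A C B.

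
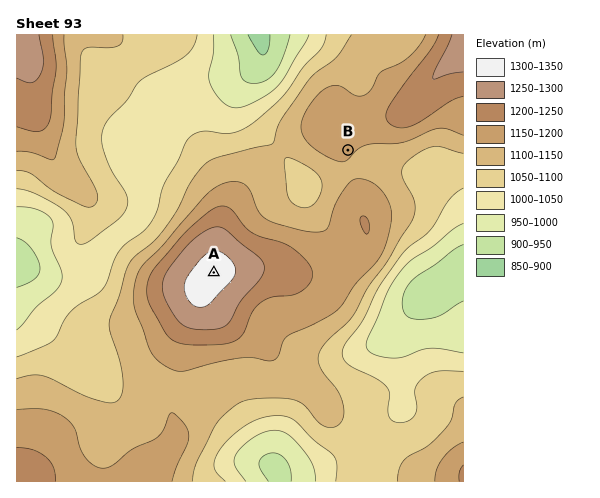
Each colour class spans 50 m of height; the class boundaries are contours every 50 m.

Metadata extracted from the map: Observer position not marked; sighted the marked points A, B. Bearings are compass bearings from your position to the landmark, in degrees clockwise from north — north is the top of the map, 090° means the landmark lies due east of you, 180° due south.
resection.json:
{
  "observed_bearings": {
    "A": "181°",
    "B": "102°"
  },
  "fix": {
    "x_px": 216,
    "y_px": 122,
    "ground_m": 1030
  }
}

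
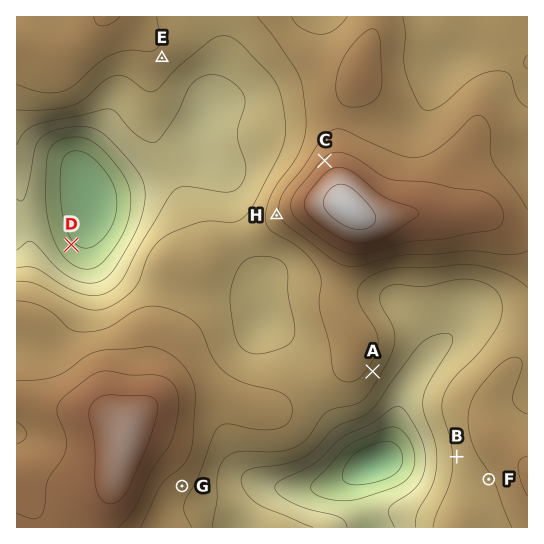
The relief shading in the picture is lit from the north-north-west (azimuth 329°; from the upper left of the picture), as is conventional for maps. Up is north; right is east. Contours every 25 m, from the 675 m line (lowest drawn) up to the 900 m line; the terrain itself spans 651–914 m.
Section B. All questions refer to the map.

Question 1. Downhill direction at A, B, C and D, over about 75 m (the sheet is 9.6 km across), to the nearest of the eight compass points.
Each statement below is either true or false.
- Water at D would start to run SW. false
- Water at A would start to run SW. false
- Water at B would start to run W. true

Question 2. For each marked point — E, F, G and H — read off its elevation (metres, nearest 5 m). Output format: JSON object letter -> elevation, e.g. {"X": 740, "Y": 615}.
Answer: {"E": 795, "F": 795, "G": 810, "H": 820}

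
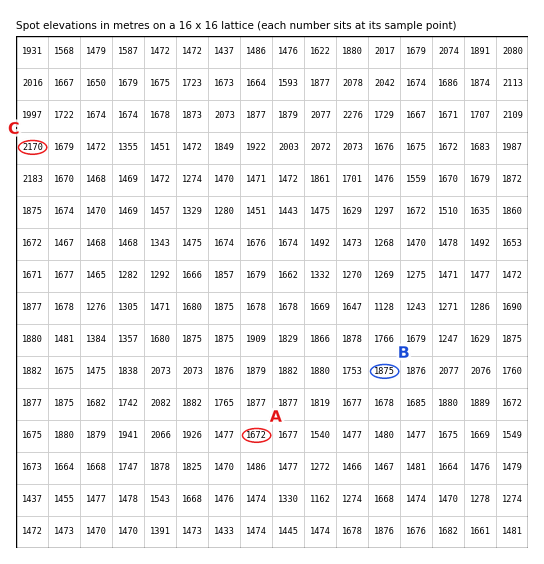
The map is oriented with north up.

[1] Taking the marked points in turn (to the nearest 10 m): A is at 1670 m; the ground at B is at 1870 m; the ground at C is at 2170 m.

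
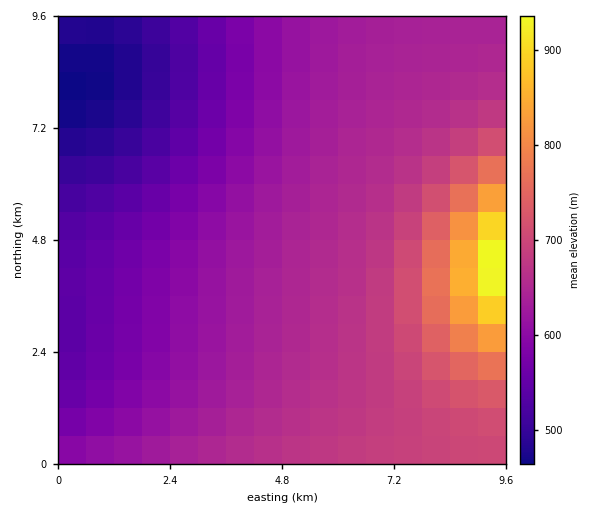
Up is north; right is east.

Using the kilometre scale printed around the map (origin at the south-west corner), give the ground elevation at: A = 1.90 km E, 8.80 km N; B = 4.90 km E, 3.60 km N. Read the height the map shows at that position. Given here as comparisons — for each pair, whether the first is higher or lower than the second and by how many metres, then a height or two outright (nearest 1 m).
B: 152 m higher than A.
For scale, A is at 494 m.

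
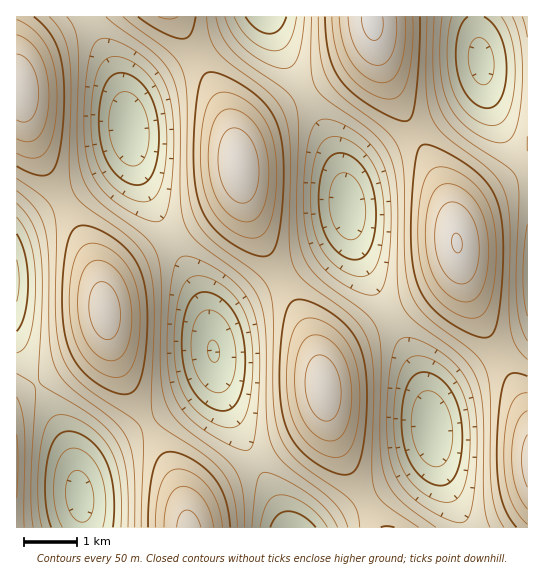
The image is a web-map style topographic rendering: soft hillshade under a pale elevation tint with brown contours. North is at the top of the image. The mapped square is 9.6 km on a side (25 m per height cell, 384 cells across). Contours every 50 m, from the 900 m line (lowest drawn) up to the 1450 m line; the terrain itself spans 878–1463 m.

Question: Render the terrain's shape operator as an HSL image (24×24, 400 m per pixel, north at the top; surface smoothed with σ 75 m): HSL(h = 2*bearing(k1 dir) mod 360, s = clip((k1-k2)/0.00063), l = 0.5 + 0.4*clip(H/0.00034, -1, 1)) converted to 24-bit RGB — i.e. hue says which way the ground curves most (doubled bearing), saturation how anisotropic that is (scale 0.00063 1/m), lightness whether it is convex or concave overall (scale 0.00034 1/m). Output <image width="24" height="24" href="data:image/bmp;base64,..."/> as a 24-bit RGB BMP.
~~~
<image width="24" height="24" href="data:image/bmp;base64,Qk32BgAAAAAAADYAAAAoAAAAGAAAABgAAAABABgAAAAAAMAGAAATCwAAEwsAAAAAAAAAAAAAP81QMmFkDwsoFAcsOiBYhWqNwdWi6/fU8PXW07eovkWybQ+DNQdNLh9SO4djLfA4Y/9cbfdeb69ohT2RiQOYoACp2R3IyI2YWqVoLDFUEAkqEAkqLTBVXaNpquaV5PnQ6O3HzI2f0B7HiACXZAl5XD13SrdVTP5GW/9VNuw7SYhsSCFnVQRskwqhyku02LysfmqMOCBXFAcsDgsoMmBkQctRkfaAxvasztakxGOkzAXImgCiohCqnWCVidF0gP9uUv9PKM5EMVljIA88MghKeSKMtHSc5OC/oEqiShJlHAcyHBpDNYRgM+0+eP9rlPF9nrOBsDispwCuqgCv0B/CvIeKweehrPuWXu1ZOp1dHyxGEggrHws3Xz13q6yJ3+zDuyW8ZQV7QAxaNzVlOLRRO/87Yv9bVOZNXI52biKDeQCKswO50Ey01r6p5fXMyvWzeNFvSXpxFhQ2EAgrFxE0S2FxhMR40fO5xwjHhQCTeBaLaVqHXNVVZf9bSv9ILNBCOlVqNxFUUQVpnxyqw3ej5+HD7ffU2/DCmbSGVUdxGw01EQgrGh8+QYtlZuJhuPiitAC3pACquSW1rJN+n+eEif94QfVEM5xZISpKFggrNg1QhDySupyS7PHR7/fU5OjDroKPby2EKQlBFgotKUJWMLZQUvtPkv5/lACewgDDzUqxzsOgz/O0qfeVUtdWO3ZnERExEgcsJxVEZFl8qsWR5vXR7/bV3s+3wV+qihOaRQZdNhhVP3dvK+M6Vv9SYv9WdQCIwhXDynml5uPA6fjTwu2qb7NtPERjEQopEAgrHyBFUo5tjt1+1vfA5fHJz5+c1y7CnwCqcwOGazCAWaBkVPNMYP9aNfg4VQturTavx5iY8fPY7fjT0uO0nYZ7Ti1qFggrEAopKURUOLhVdPNptvmfxN6hvHeYzhDGogCoqwSyqk2hmMKAkPh6af9gKeE+PxlbjlyTycyj7fbV8PbV2M6xsF2jZBh8KAc/IBVBNXNmKOM8ZP9chflyjcB5ok2fogWroACn0RHIv3mZy9+nv/infPFwPLZXLyZSZ5F0styZ6PjT7/TW0J2ezS/AfwWRTghmRi1nRJ1fOPg5Xv9YSvRFU55kYC55aQR9mgGn1THB0KGe6fLN3PjGl9yFV41vL0VYSrhcme6H1Pe92+O0x3qg0hDKlACehguVgU+MbMNiav9cWP9TKOI6O3RtLxdPPQZWgRaTvWCo3c+37/bV6vbVssaWblmAM3FjNd5Ffv5wq/SStcWQvUmpvQC/owCpwRW+r3WPrNyOnPyHWflUMbVSJ0BTEwkqJAk7Zy9+qoKK4efA7/fU7vHTvZeTjTmZOJpbM/k5a/9ice1hcaFriy2XjACZrwC01zC/y6OZ2O+6wPiqb+BoRIpnGh4+EAgrGA0xTUZuj7SB1u+97PfU5+HDxXakqBmwQ8lLUv9MVv9RNt8/SXh7TBloXwJ1pg+wyWKr39G37PfU1/O/jcJ/TltyGhE2EAgrFRQ2RnpubtNowvas4PTG1L2n0Um1uAC9hN5we/9sQP9BL7VPLD5ZIgs8PglXjSybu4aY7OzL7/jT4u3HrqSLZzx8Iws8EwgrIC1IN55bVvBTo/yOueaauISFyx/AqQCuve2gnvyLS+dOOIhhGBw8EwcsKhFGcEyBtbuU6PPR7/fU5N/AuXOegR+TOAdRJRBDNFtmKNBCUP9Md/9oftFsll6WlxCilgCf4vbLu/KkY8ZiP2NrEA0qEAgrIBlBWH97l9CF3fbH7fbV17urzUm1mwenXgN0UiNuTotuO+s9XP9WRf5BRLVVUjpxWQpxgQGT7PjTzumzh6R8RzhmFAkqEAkqIy9KRKBhe+lwxPit1eizxYuW2BzIowCqkwKfkj6ZfLBwd/VmZ/9fLO85OYRiKB1MLgdGZRF87/fU3N62pnGVXSN2Hwc1Fg0wL11hK89GZP5cm/qFp9CJr2Gauwq8oQCnxgjDuGOeuNKVrfiVdfppL9BJLlxhEQsqFwcsTSNp8PXW1bmqwUeydg6LPAdUMx9WPoZlLe84X/9ZZPlYY7Fhez6KgAWRmwCl2B3JyY2b3uq80/i8jud/TKFkJS9MDwkqEgkqOjRe5uzFzI6e1B7IjwCdbQiBZT58UbRYU/xLXP9WMu45RYhpQSFhTQZkiQuayEm017qr7/XW5/fTqdGSYHqCKBtIEQcsDwwoOWVoyNWgwWSiywbHnQCkqg6wo1+Xk9B7iP11WP9SKM9EMFtjHA44KwhDbyKFsHKa4t+87/fU7fTXwLqag0uPNhFSFgcsGRw/Nodf"/>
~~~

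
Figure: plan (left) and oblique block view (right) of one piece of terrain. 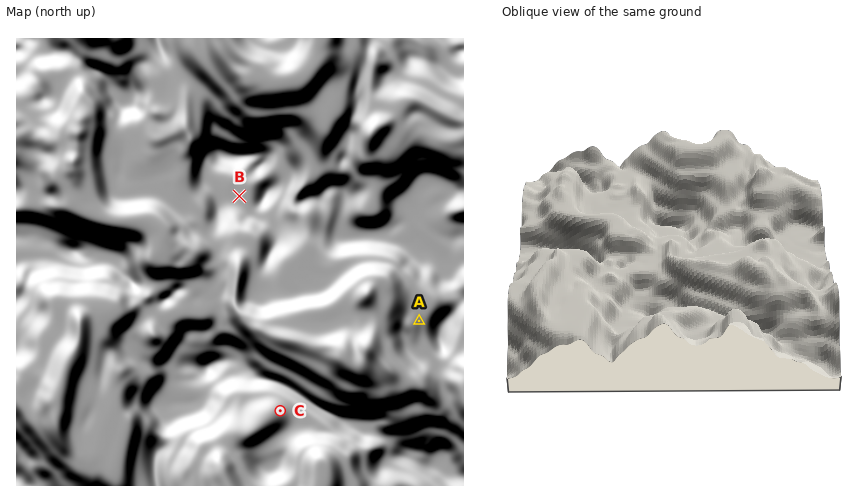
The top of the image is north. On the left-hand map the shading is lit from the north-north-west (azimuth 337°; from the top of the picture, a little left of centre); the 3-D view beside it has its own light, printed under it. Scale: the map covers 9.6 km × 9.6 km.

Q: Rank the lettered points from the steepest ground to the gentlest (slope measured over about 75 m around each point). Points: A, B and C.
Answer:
C A B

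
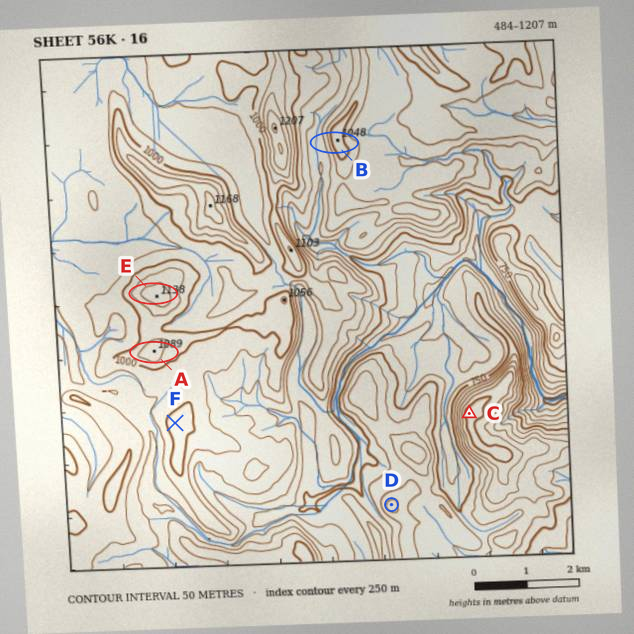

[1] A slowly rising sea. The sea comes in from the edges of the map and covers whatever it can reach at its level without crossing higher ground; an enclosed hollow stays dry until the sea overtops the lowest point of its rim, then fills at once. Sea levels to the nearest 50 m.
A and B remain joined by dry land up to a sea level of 900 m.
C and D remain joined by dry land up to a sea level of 800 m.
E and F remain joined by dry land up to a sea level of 1000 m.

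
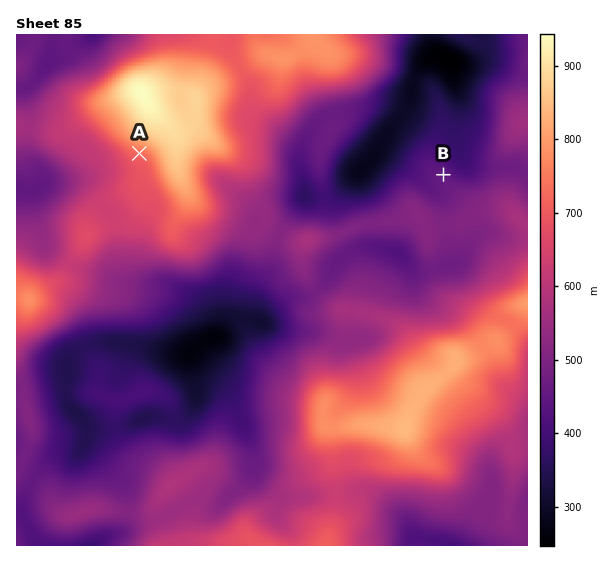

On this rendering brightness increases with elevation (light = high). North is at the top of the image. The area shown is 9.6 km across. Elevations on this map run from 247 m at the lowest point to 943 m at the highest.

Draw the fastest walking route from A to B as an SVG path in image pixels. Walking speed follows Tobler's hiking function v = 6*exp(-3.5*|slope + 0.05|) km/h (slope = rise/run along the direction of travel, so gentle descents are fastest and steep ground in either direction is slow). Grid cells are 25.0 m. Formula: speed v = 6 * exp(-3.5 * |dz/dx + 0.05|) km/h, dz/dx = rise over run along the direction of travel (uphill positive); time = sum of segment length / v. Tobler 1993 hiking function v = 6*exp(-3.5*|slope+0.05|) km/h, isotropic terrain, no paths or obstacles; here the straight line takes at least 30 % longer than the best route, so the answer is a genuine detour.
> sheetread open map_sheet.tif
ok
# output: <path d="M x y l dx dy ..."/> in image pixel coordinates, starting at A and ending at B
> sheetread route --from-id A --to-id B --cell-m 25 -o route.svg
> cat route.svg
<path d="M139 153l6 3 4 4 29 59 1 1 14 7 57 0 3 1 30 0 6-3 29 0 5 3 15 0 48-24 16-16 5-3 14 0 21-10 1 0"/>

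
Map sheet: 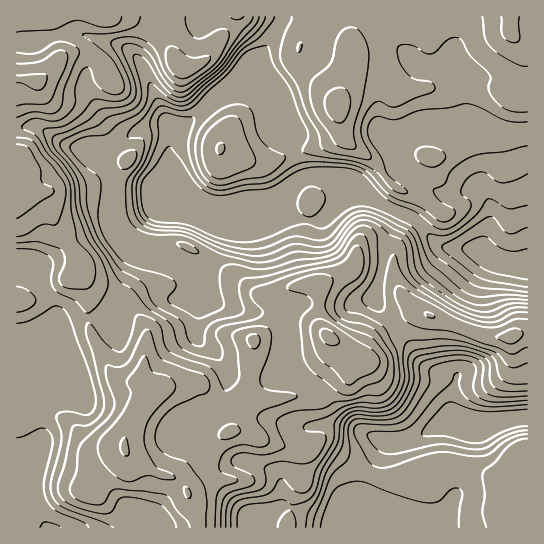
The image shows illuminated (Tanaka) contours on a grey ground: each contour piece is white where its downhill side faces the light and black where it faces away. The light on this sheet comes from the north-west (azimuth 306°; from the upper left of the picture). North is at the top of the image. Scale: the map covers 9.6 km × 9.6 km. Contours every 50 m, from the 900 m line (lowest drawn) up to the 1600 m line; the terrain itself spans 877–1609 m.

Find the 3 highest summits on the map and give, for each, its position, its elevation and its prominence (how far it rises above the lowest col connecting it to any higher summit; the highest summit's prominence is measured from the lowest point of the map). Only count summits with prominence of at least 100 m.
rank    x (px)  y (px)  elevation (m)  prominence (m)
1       37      82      1609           732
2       125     447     1552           154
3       329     337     1516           136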